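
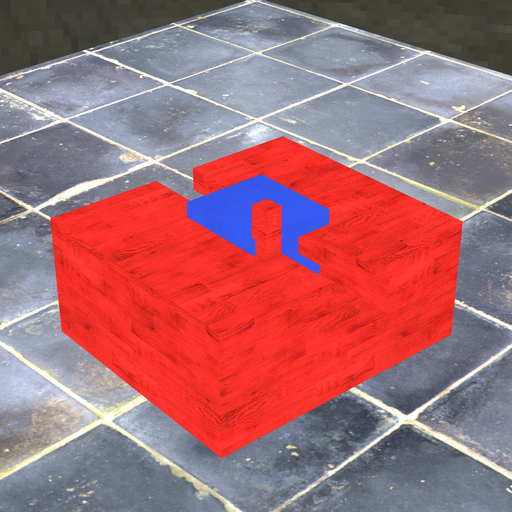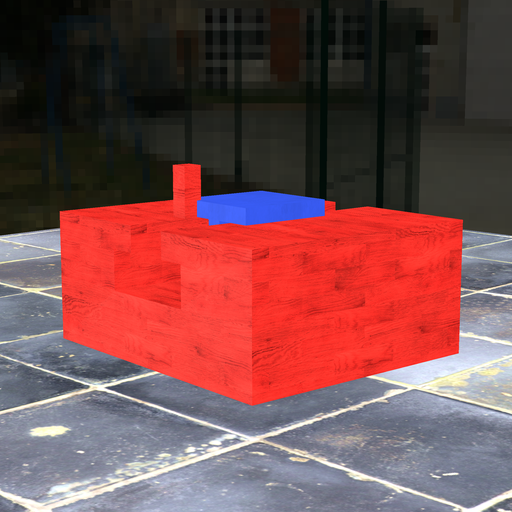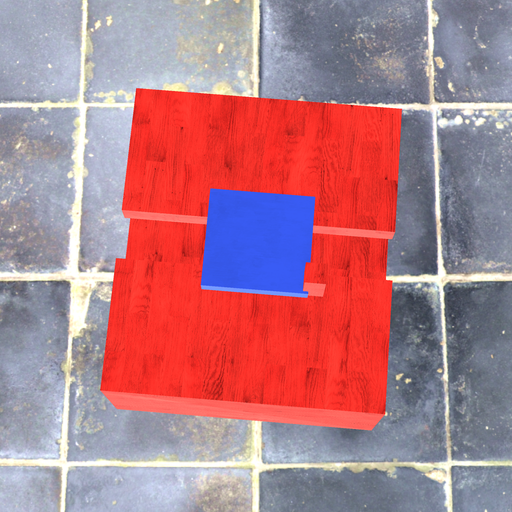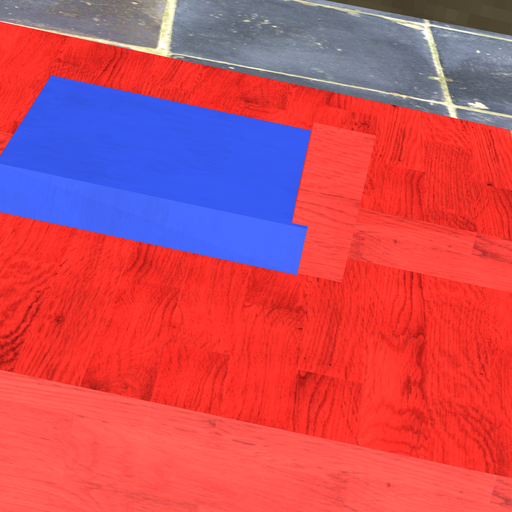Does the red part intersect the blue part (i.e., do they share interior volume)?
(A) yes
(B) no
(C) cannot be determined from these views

(A) yes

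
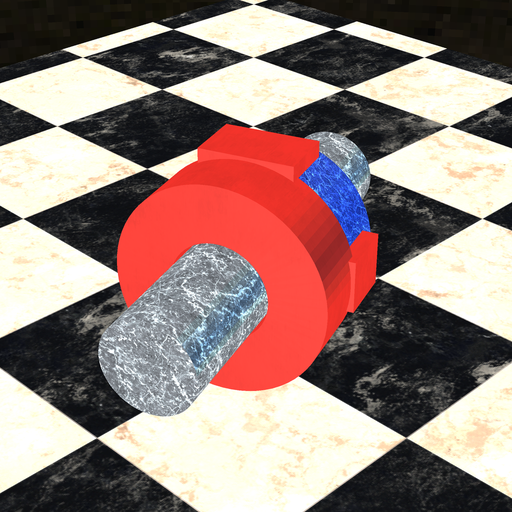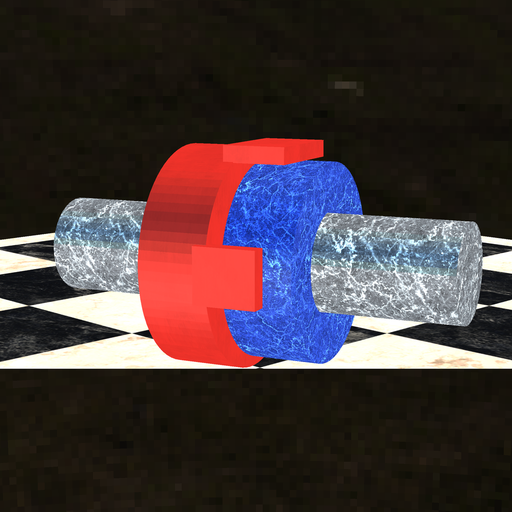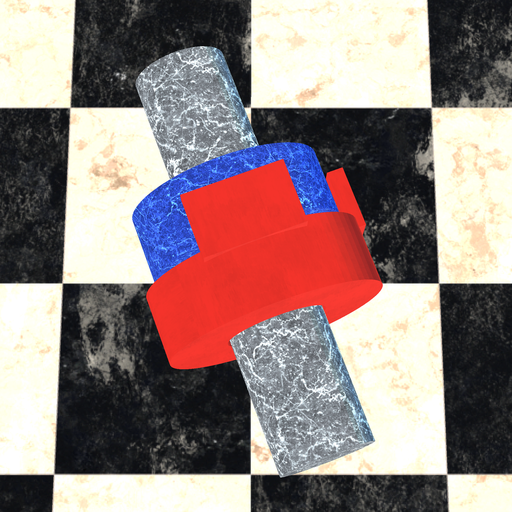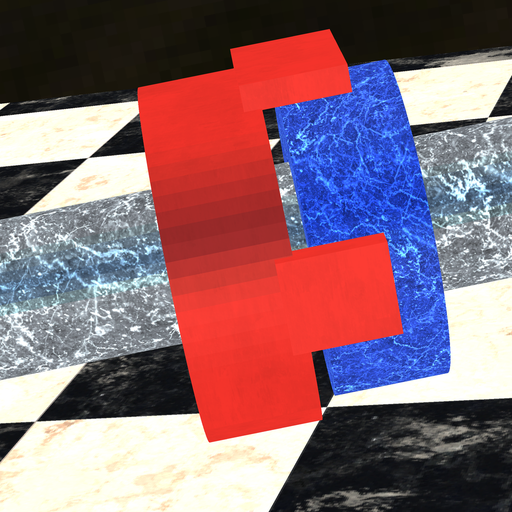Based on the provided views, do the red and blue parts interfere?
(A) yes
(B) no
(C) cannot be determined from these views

(B) no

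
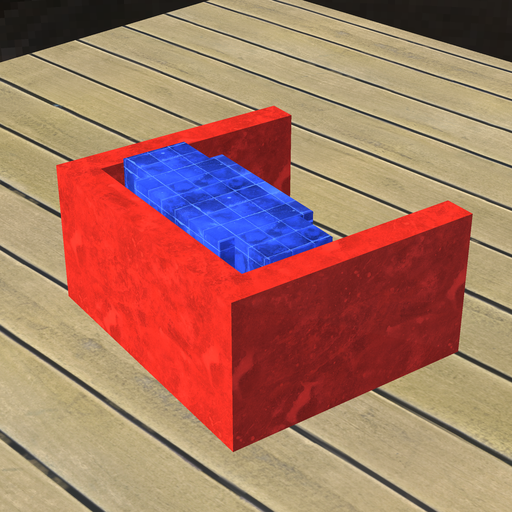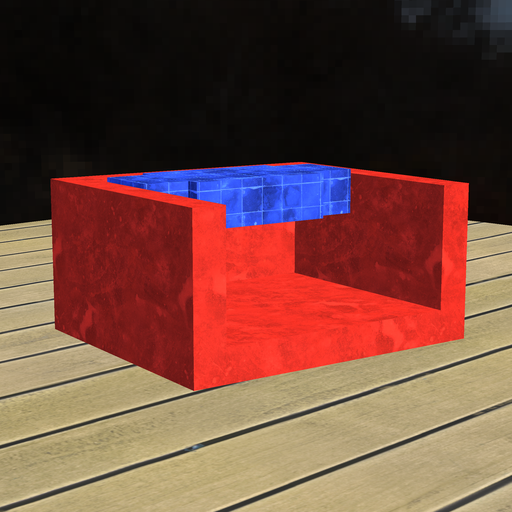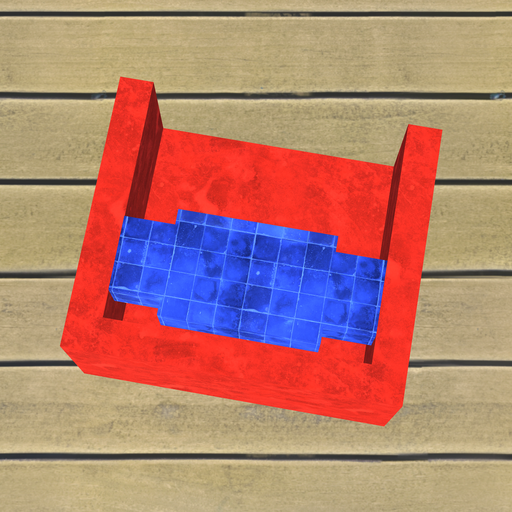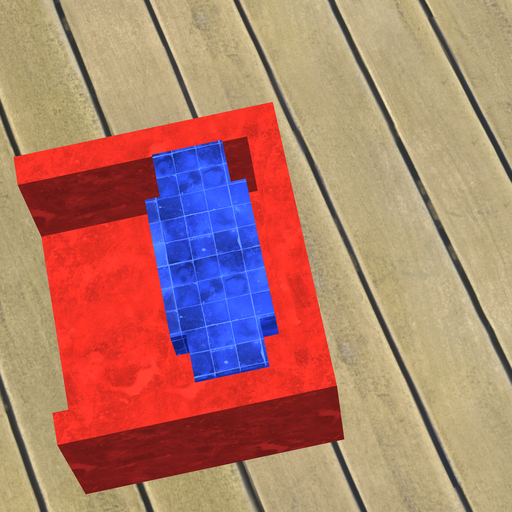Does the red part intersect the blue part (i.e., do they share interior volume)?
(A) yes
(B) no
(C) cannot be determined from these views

(B) no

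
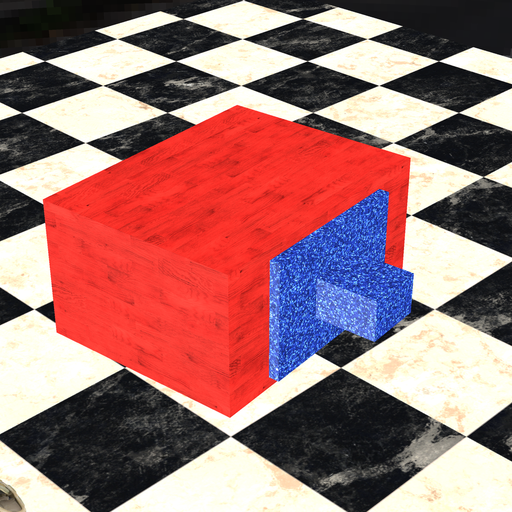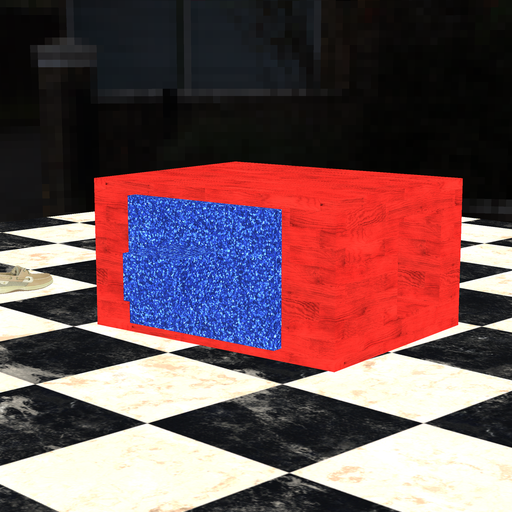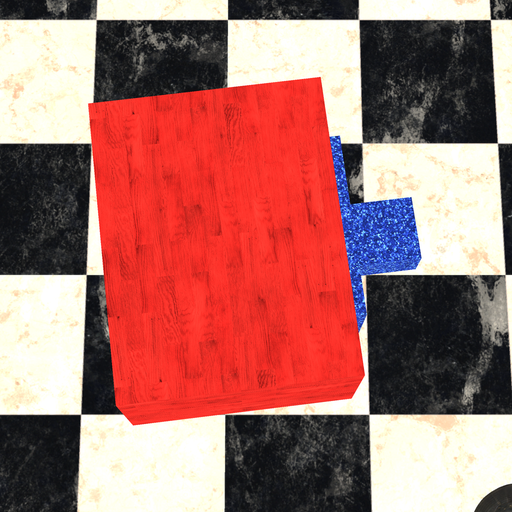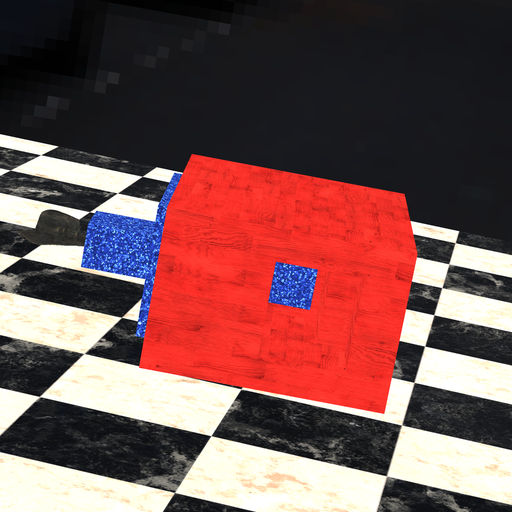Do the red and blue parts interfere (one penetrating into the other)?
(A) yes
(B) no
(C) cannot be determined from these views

(B) no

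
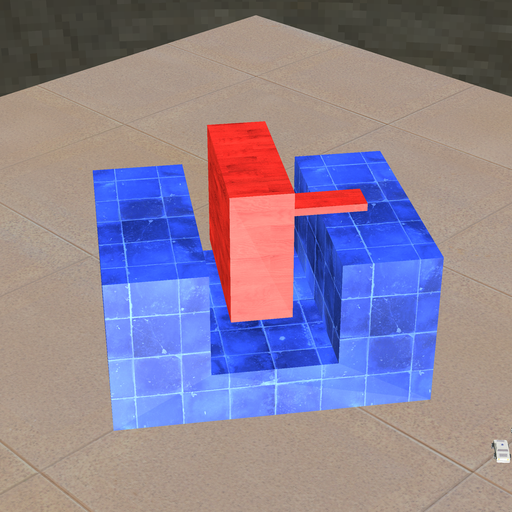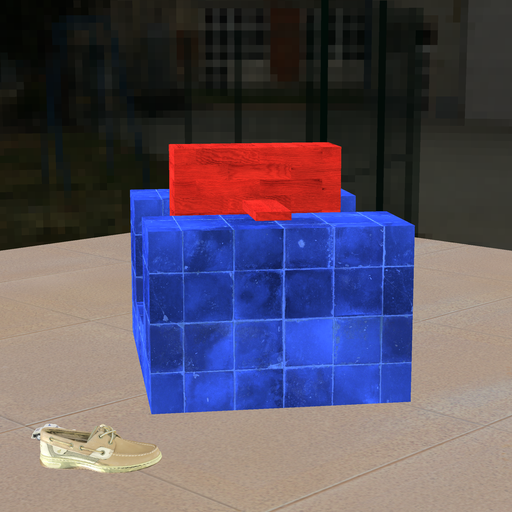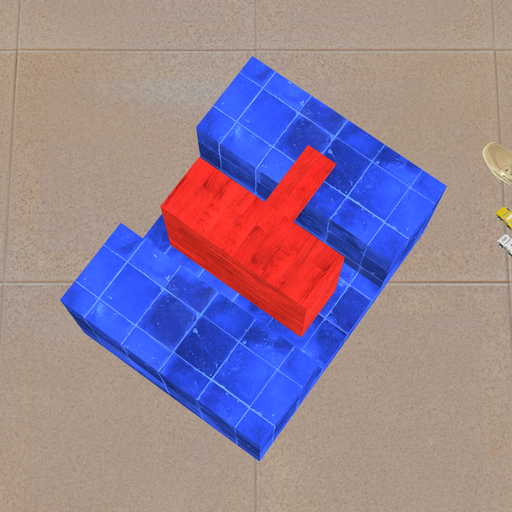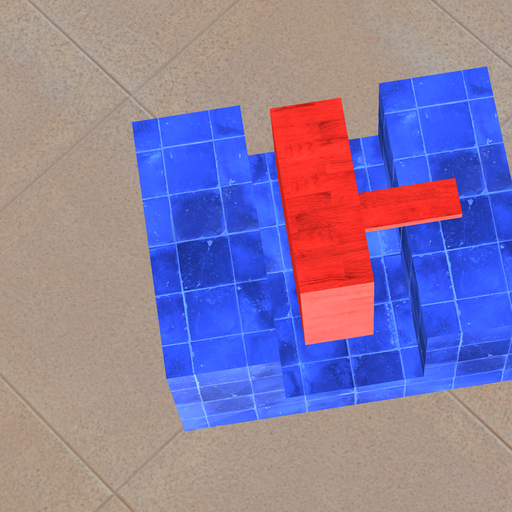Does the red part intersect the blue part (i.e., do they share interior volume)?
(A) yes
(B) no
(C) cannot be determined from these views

(B) no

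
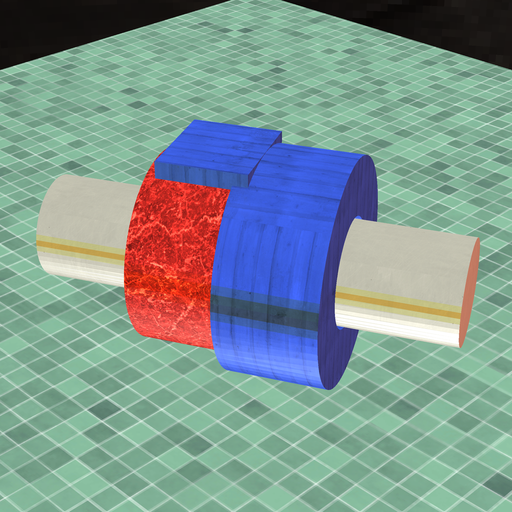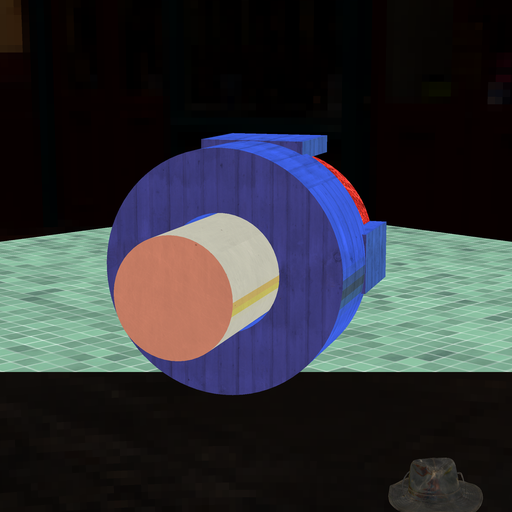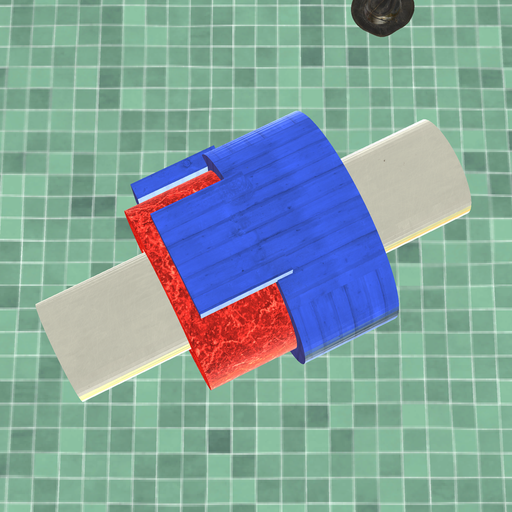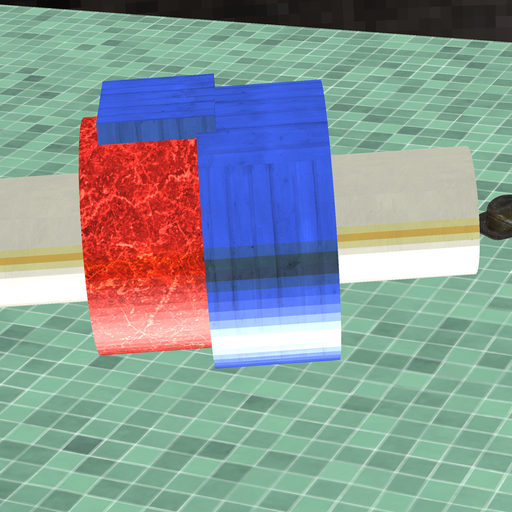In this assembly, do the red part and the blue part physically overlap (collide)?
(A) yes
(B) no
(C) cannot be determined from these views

(A) yes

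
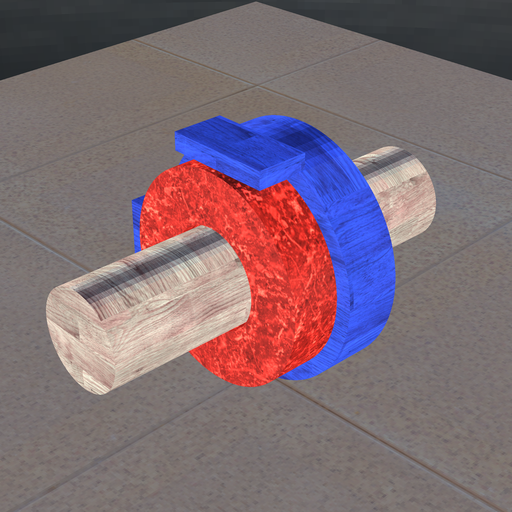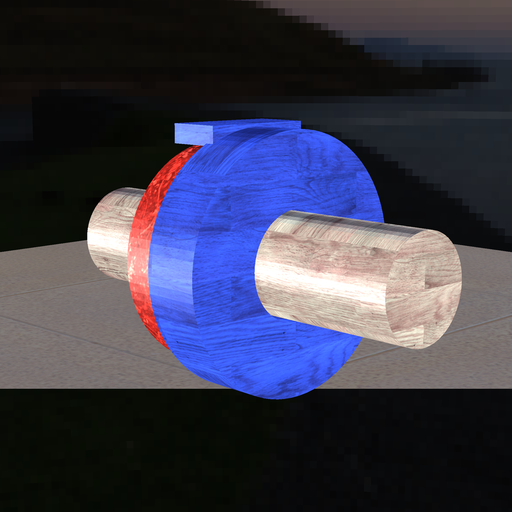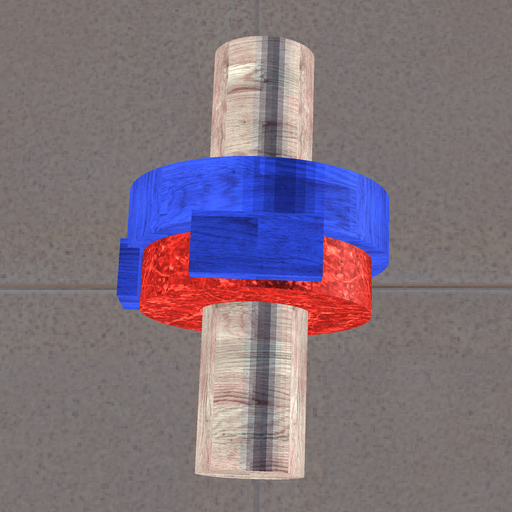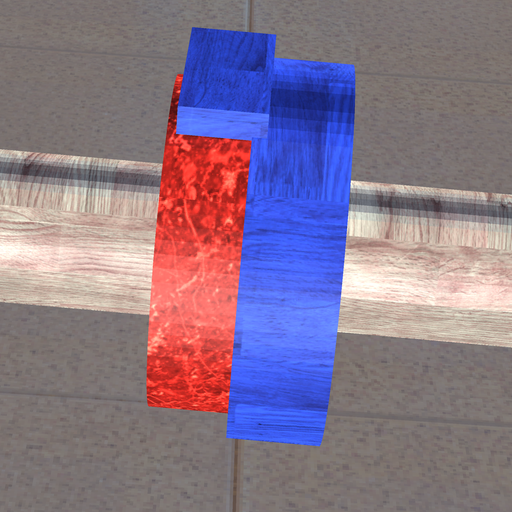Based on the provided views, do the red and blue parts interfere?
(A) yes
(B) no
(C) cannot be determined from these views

(A) yes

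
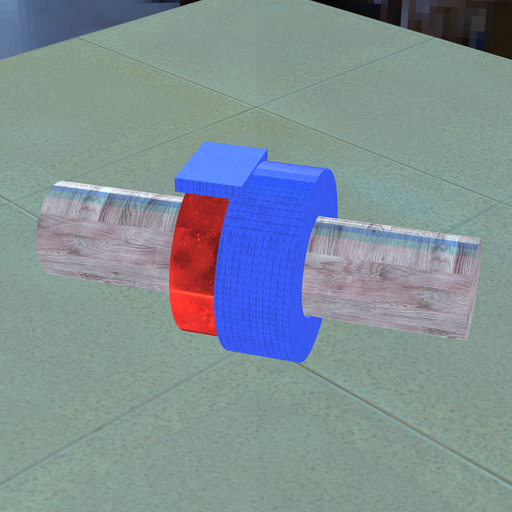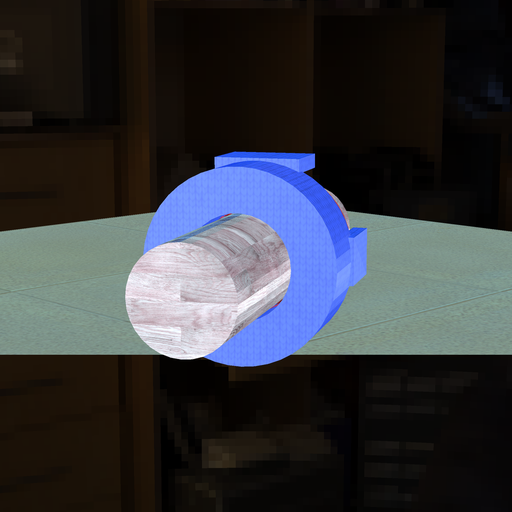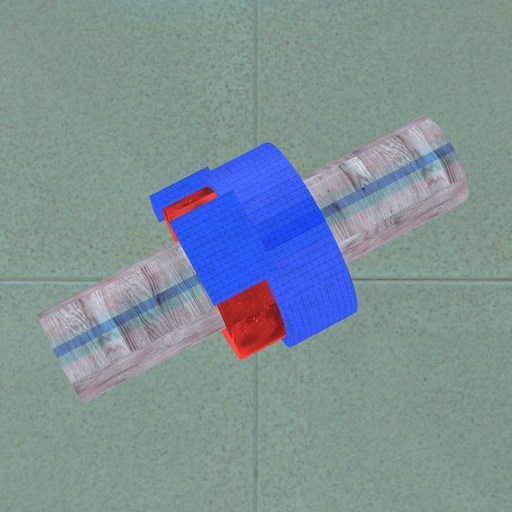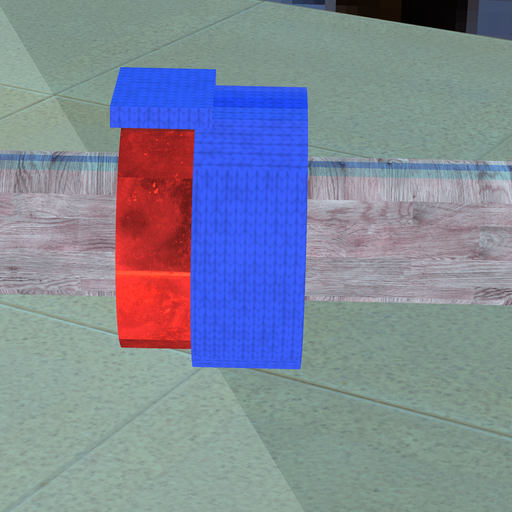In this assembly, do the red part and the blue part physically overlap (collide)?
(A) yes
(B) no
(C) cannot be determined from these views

(A) yes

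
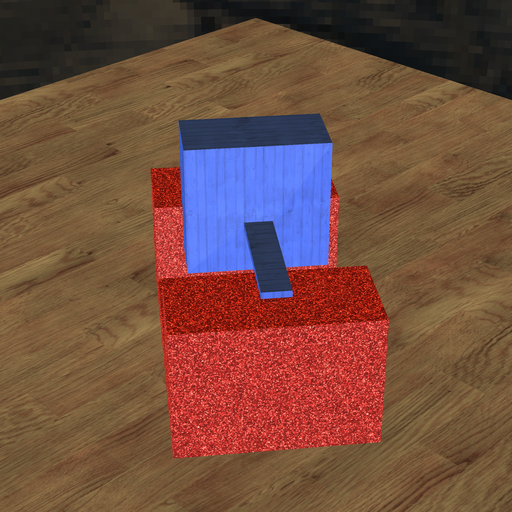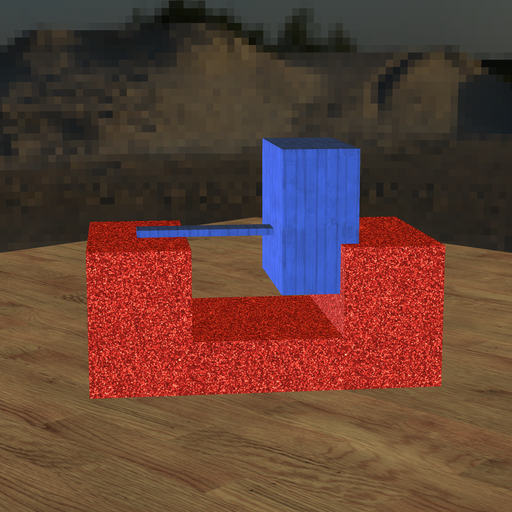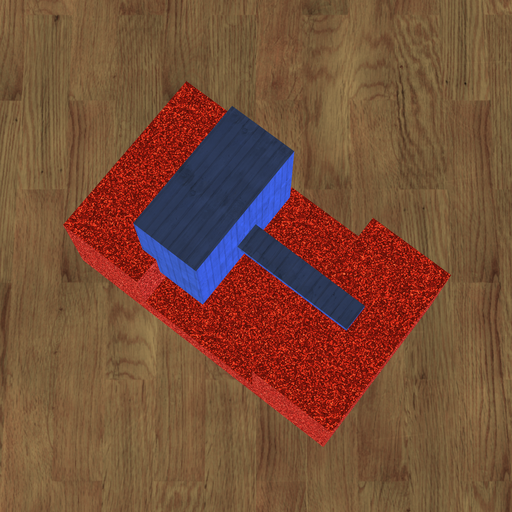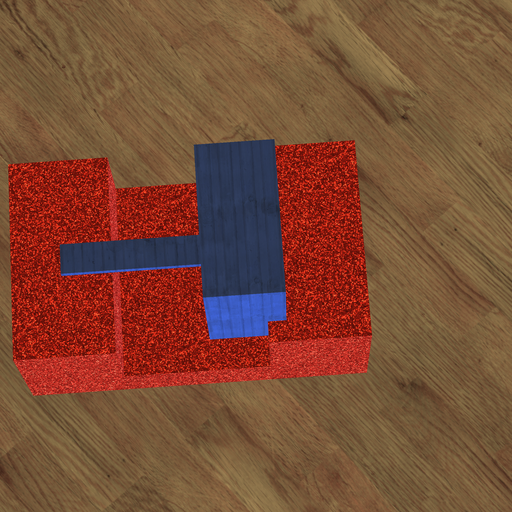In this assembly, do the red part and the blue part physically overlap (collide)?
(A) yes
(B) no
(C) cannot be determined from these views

(A) yes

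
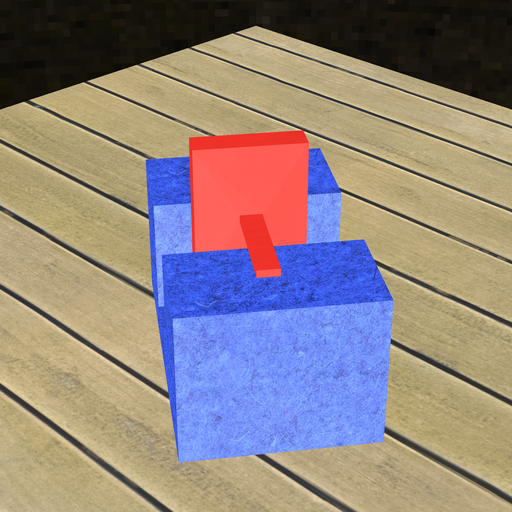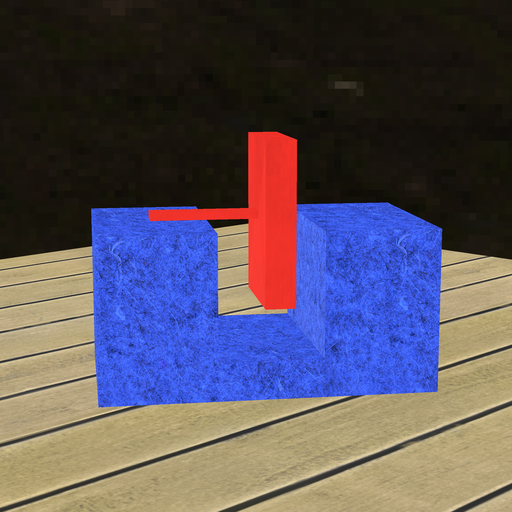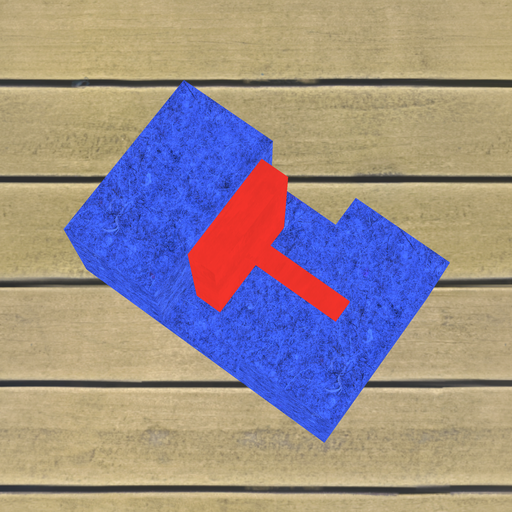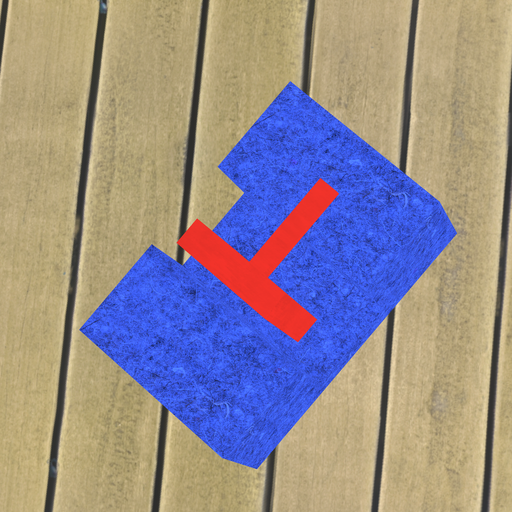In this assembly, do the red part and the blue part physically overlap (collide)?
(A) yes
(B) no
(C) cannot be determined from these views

(B) no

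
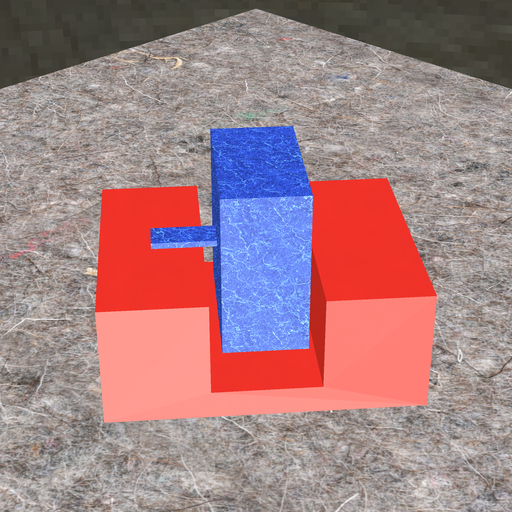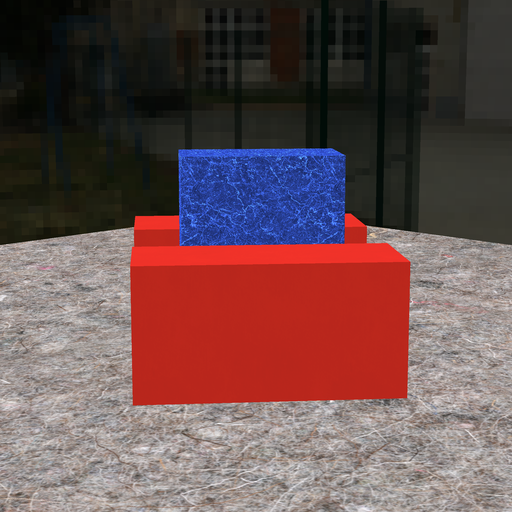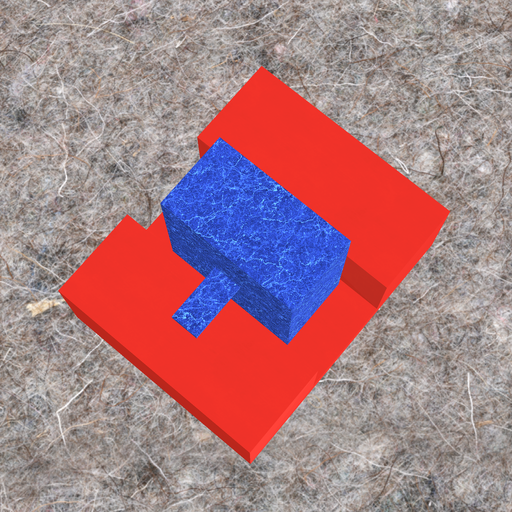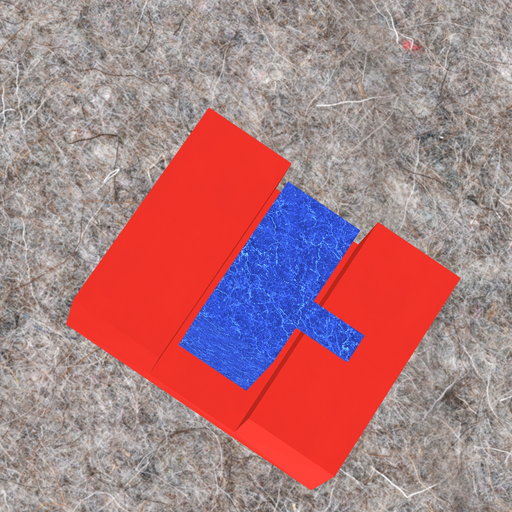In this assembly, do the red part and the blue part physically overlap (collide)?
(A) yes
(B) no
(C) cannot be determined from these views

(B) no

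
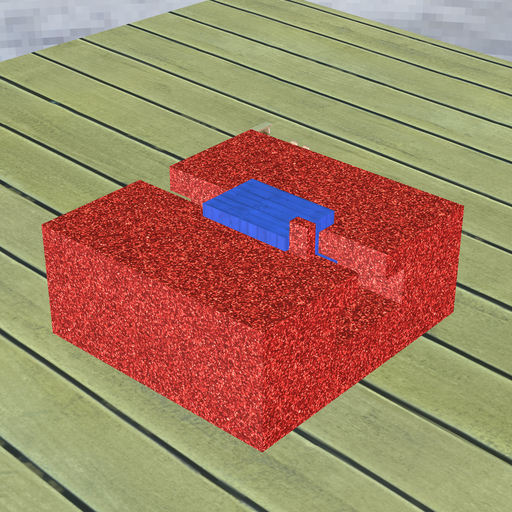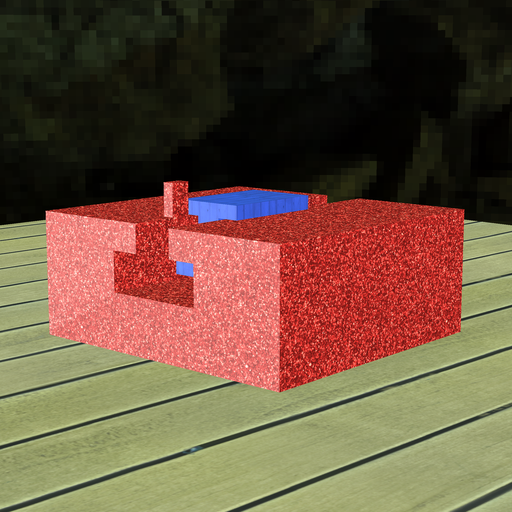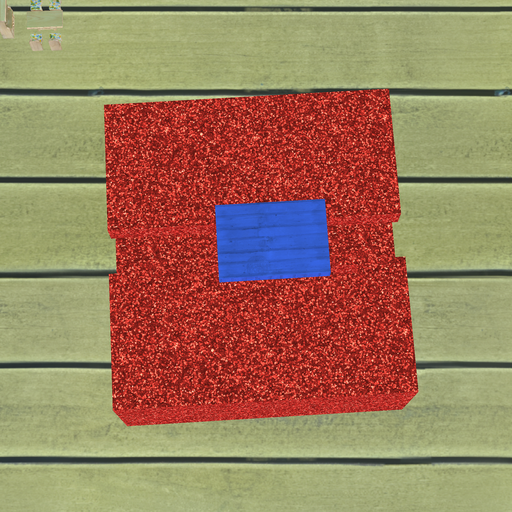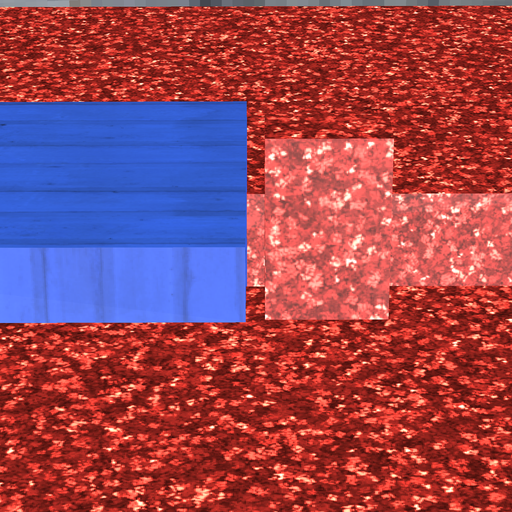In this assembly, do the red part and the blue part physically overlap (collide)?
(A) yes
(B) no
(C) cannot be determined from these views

(B) no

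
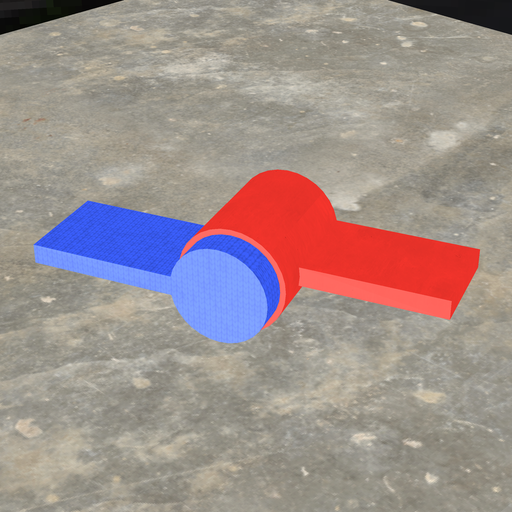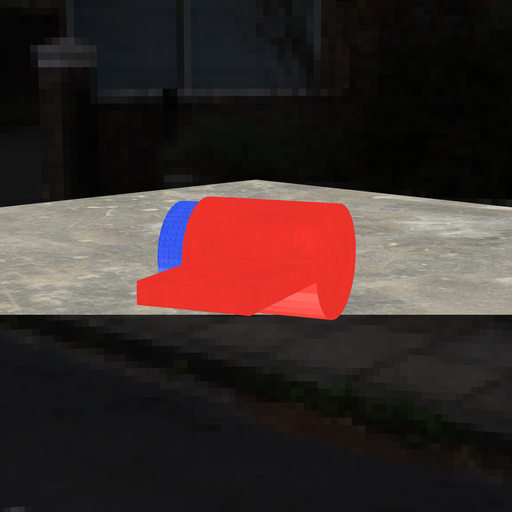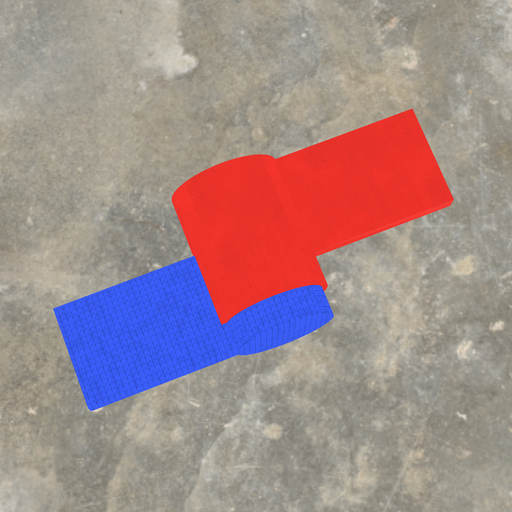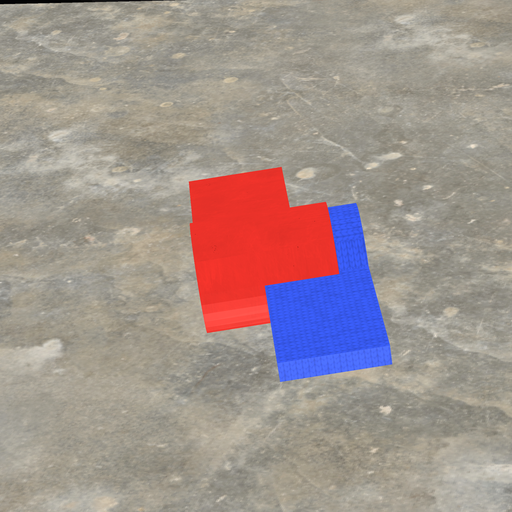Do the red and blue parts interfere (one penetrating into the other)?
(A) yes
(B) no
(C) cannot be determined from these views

(A) yes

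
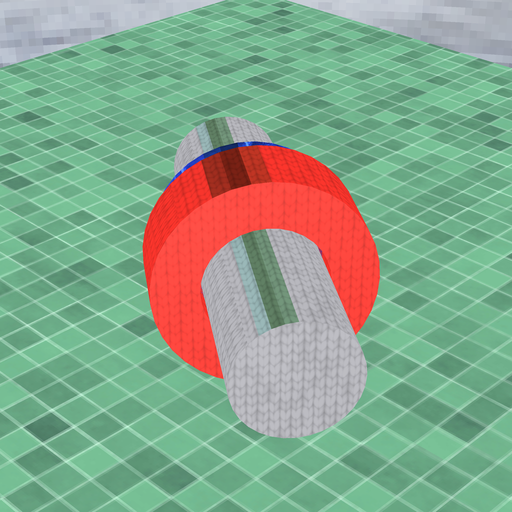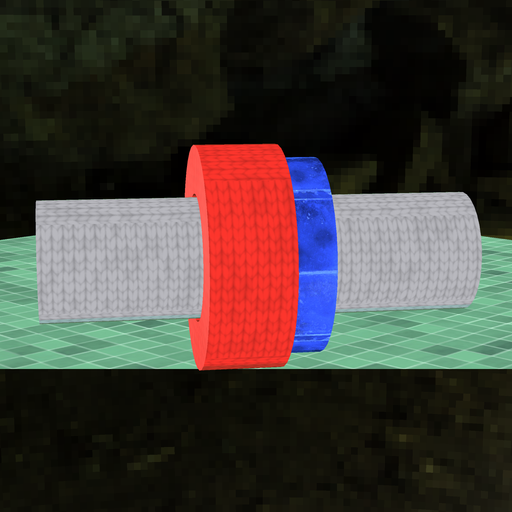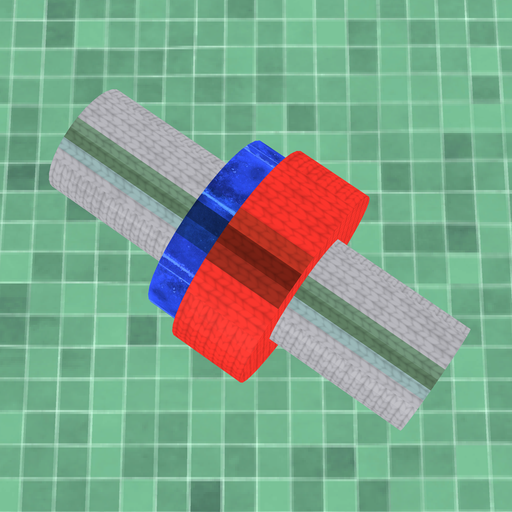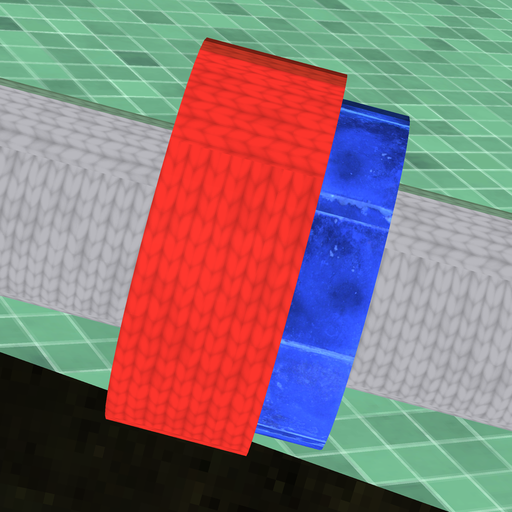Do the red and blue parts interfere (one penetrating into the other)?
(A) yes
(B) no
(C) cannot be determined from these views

(A) yes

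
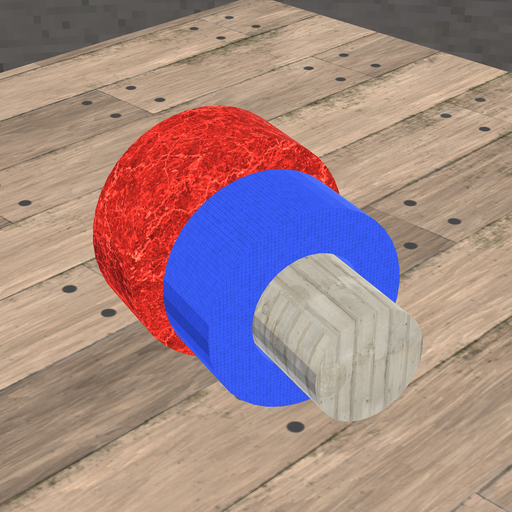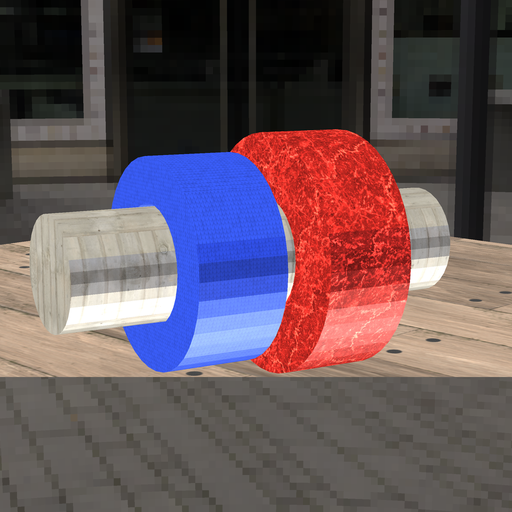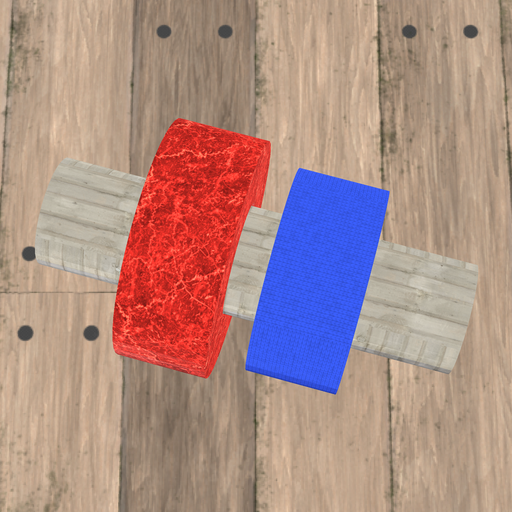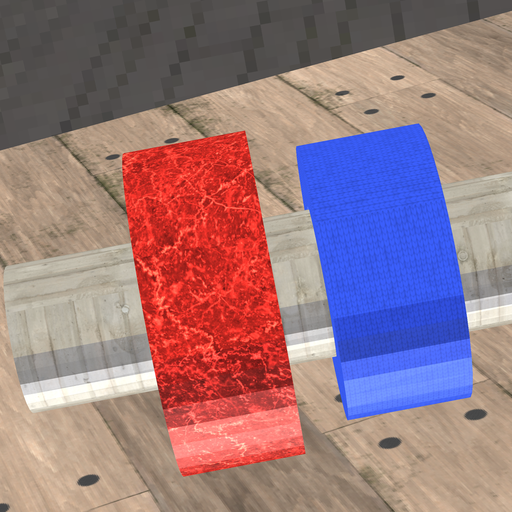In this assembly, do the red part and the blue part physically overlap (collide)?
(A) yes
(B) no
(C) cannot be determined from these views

(B) no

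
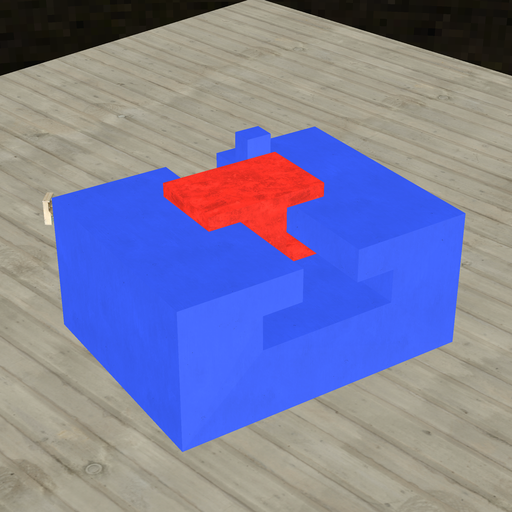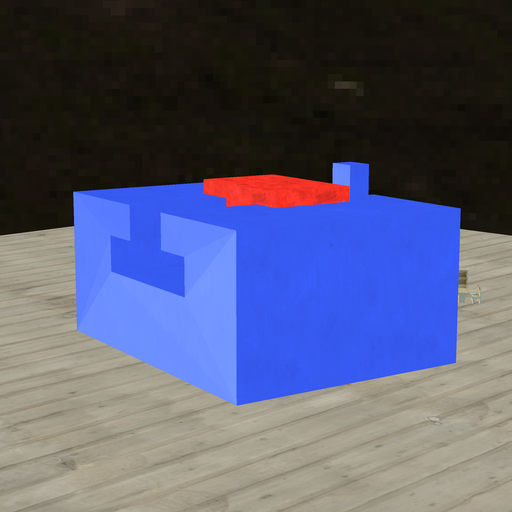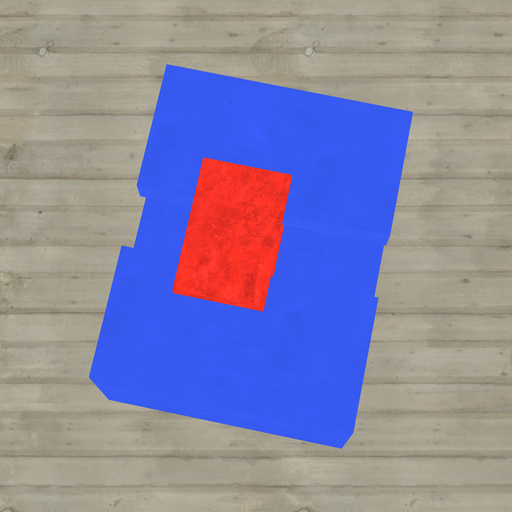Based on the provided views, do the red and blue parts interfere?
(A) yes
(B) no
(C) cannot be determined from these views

(B) no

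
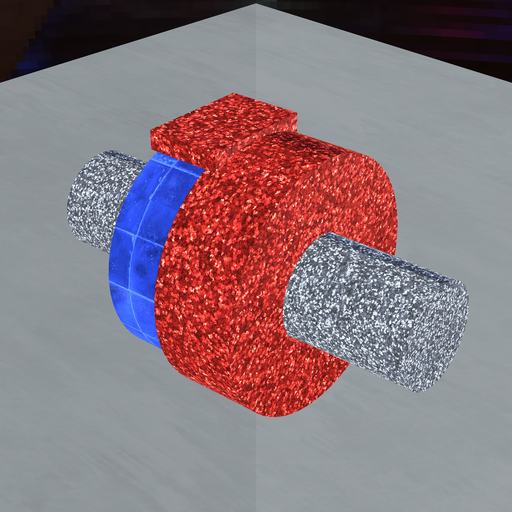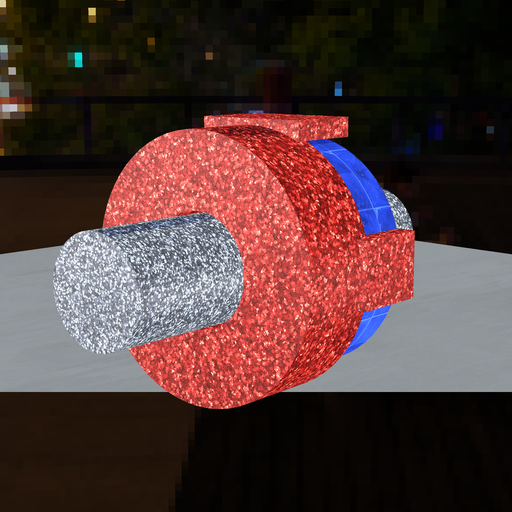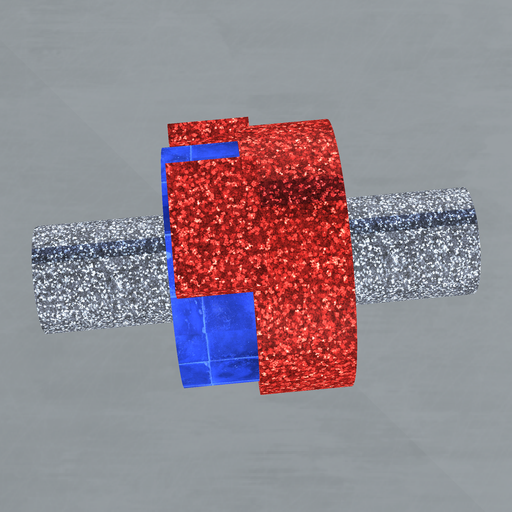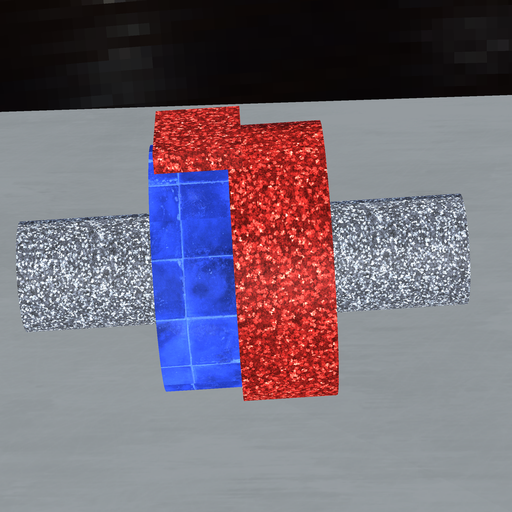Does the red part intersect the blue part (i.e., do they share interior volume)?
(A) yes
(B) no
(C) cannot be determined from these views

(A) yes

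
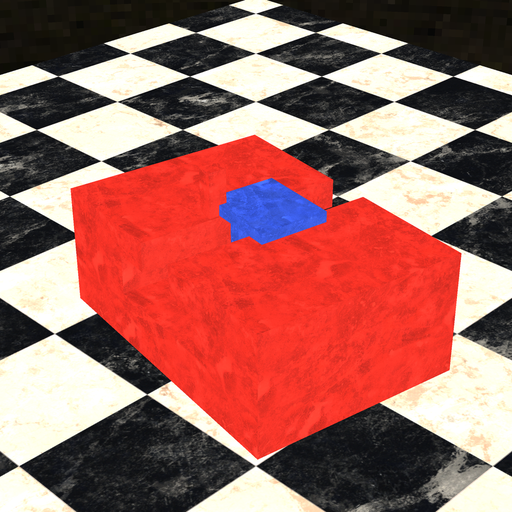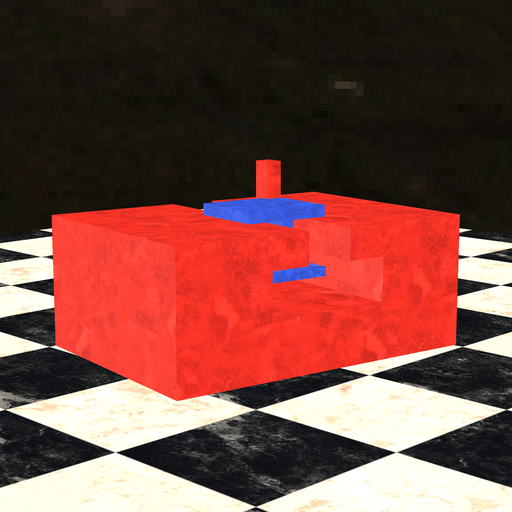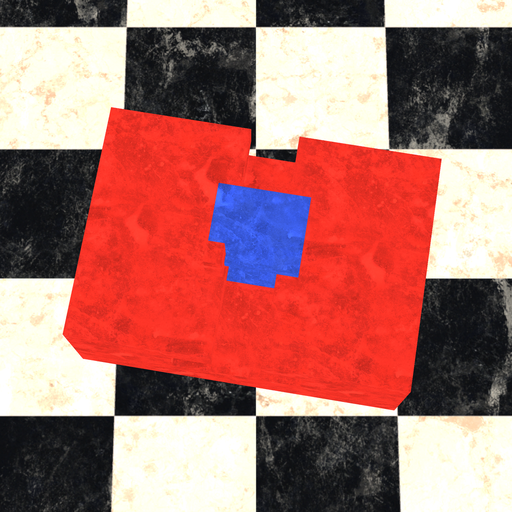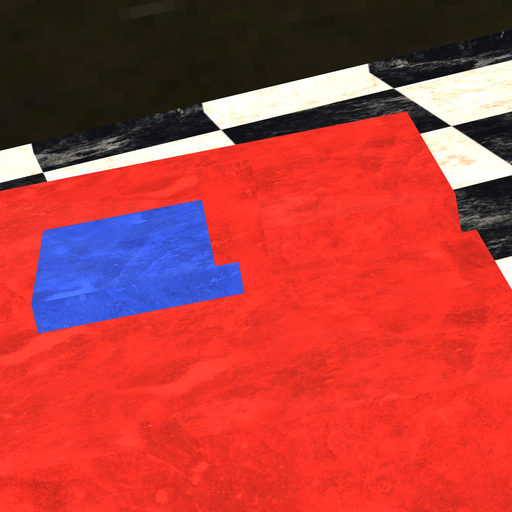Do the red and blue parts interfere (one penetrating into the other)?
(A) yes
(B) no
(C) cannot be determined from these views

(A) yes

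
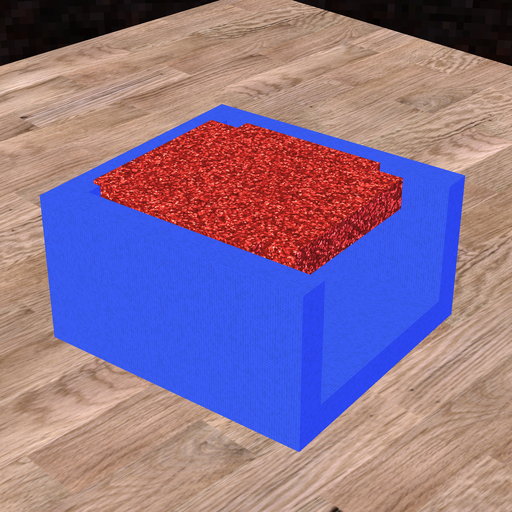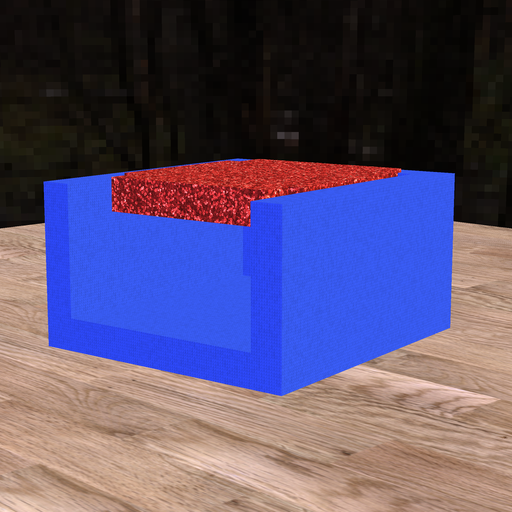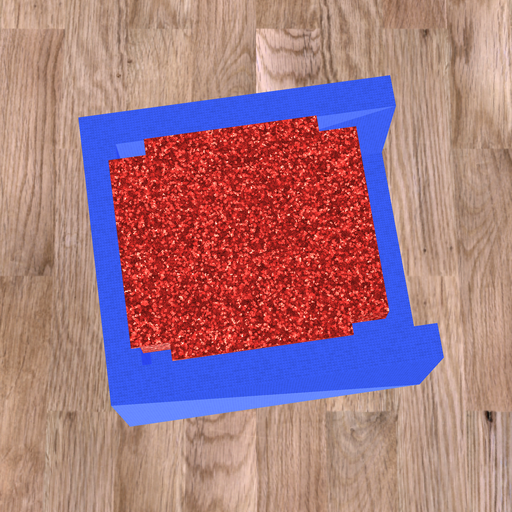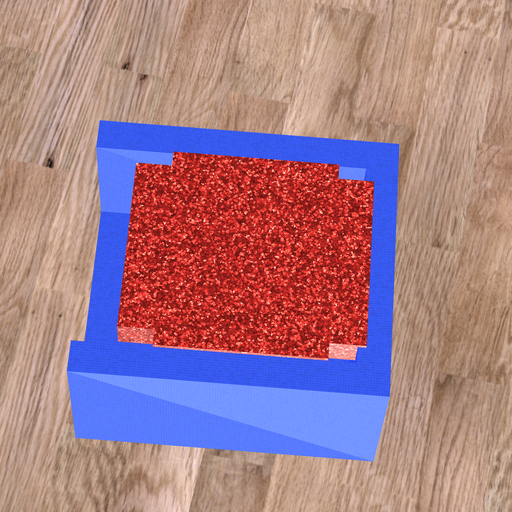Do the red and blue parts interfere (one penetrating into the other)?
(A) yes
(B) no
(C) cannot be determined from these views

(A) yes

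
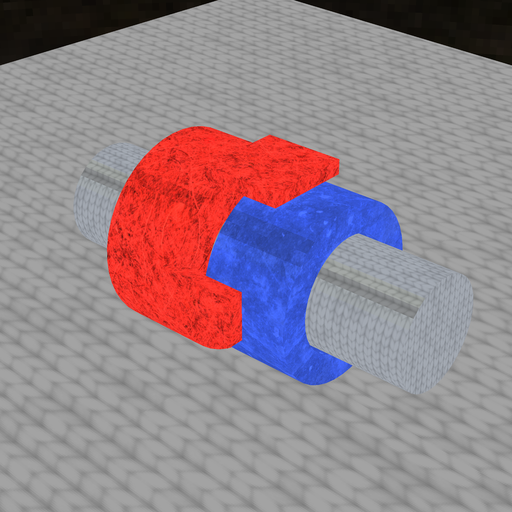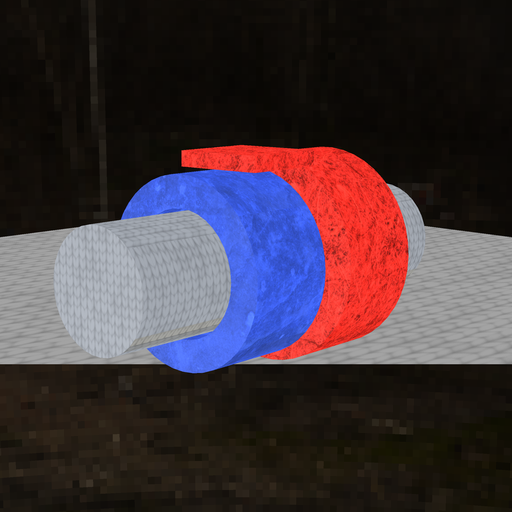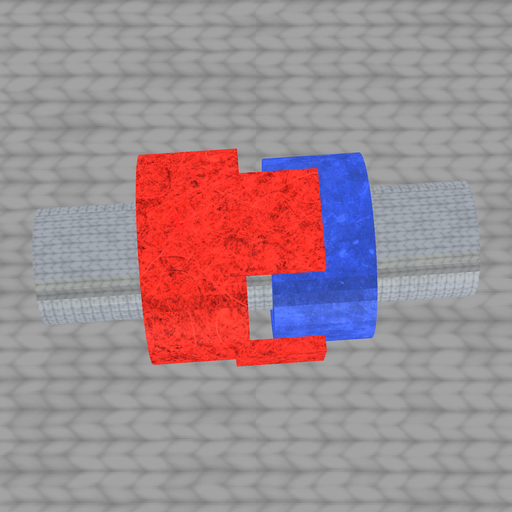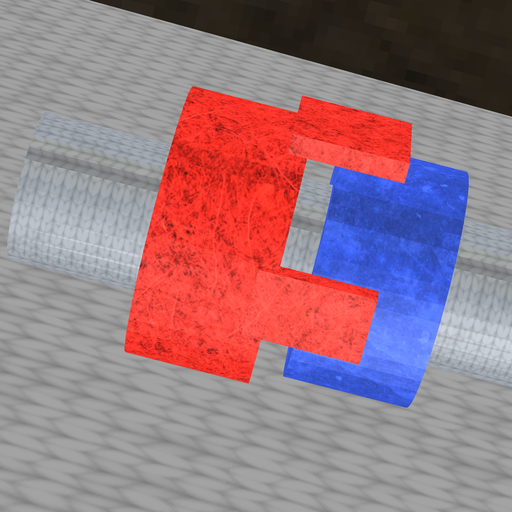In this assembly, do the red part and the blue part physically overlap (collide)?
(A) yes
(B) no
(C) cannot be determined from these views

(B) no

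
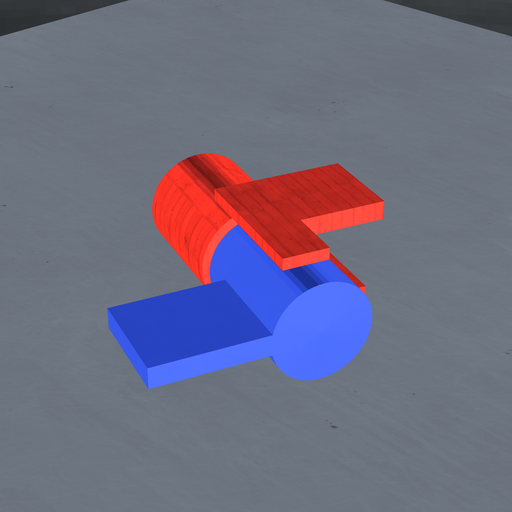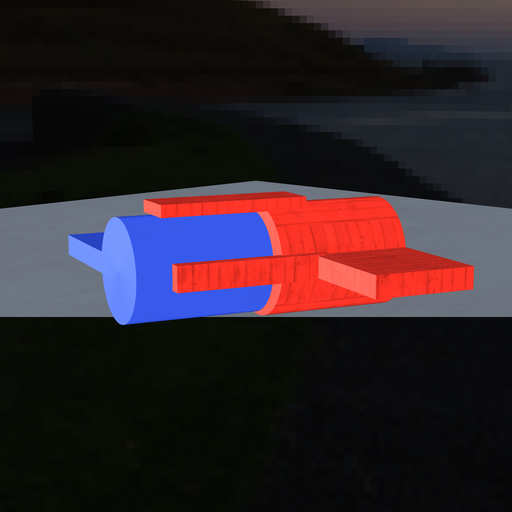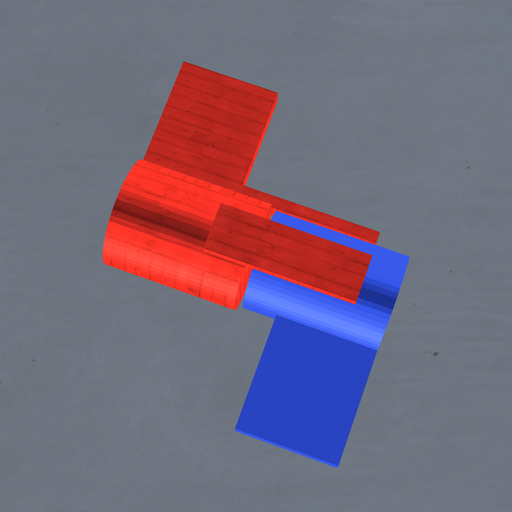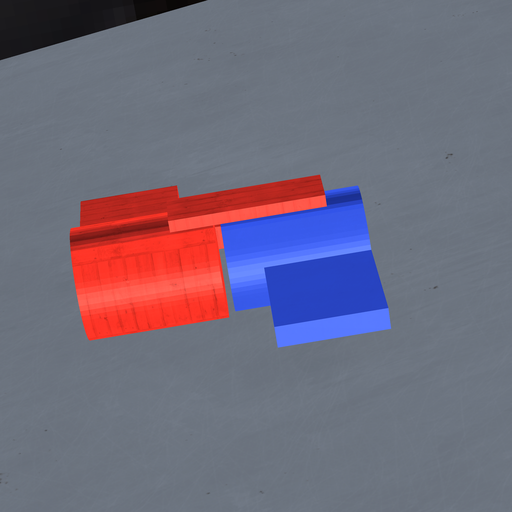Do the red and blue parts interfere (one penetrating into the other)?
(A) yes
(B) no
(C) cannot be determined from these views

(B) no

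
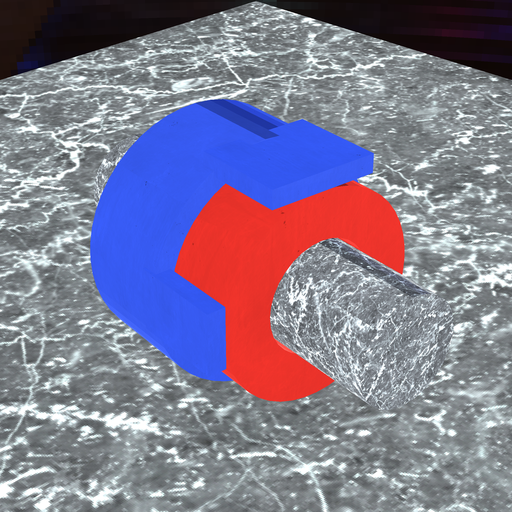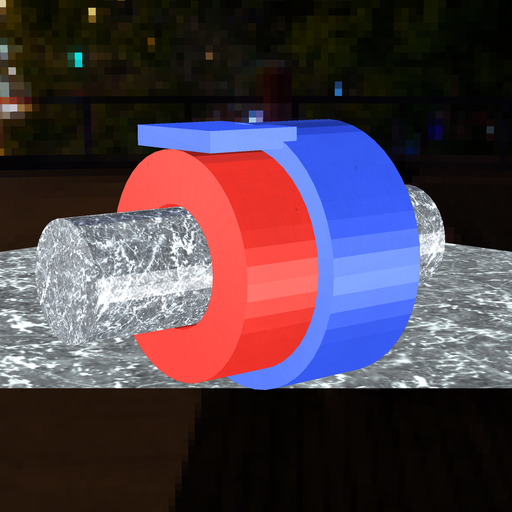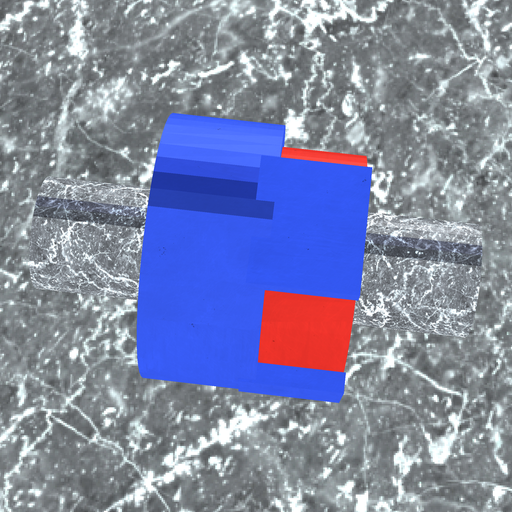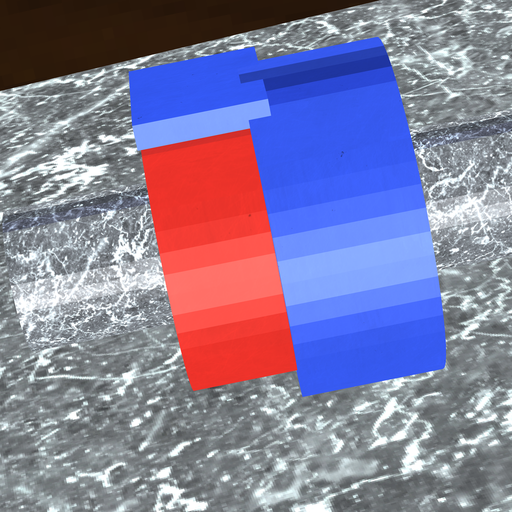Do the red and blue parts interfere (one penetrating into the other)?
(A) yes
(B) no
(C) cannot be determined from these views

(A) yes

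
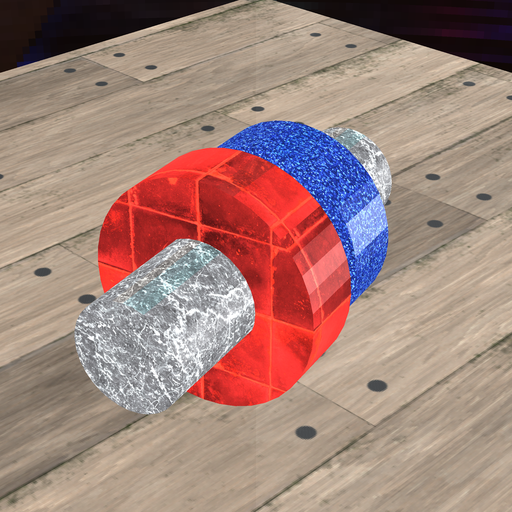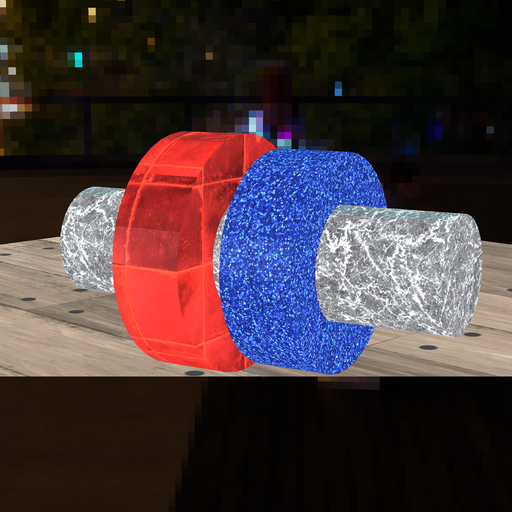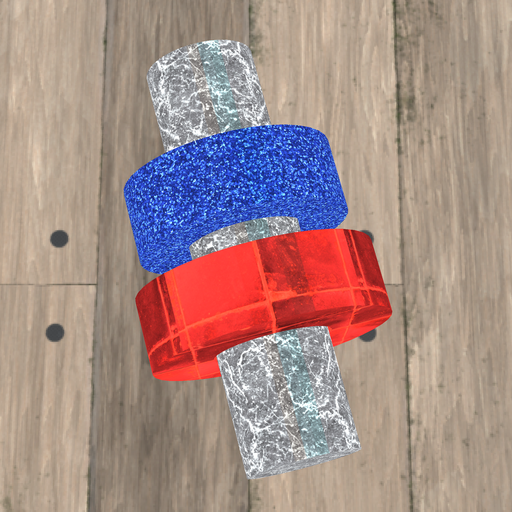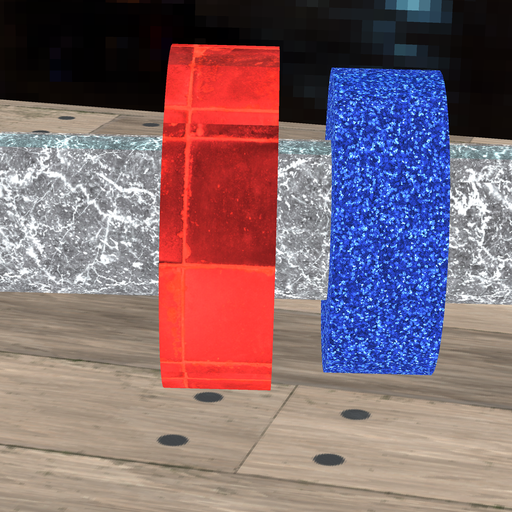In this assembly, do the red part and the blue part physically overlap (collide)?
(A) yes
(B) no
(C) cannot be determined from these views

(B) no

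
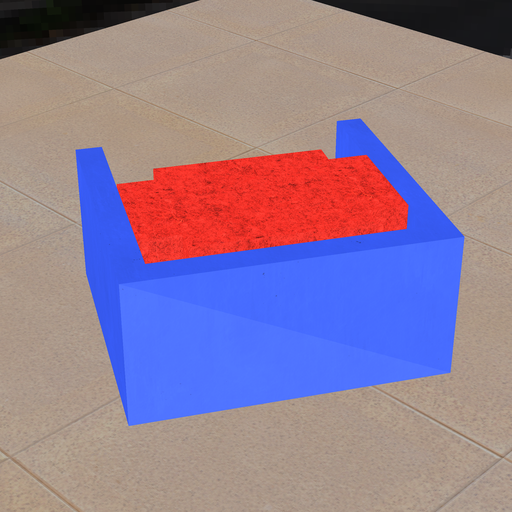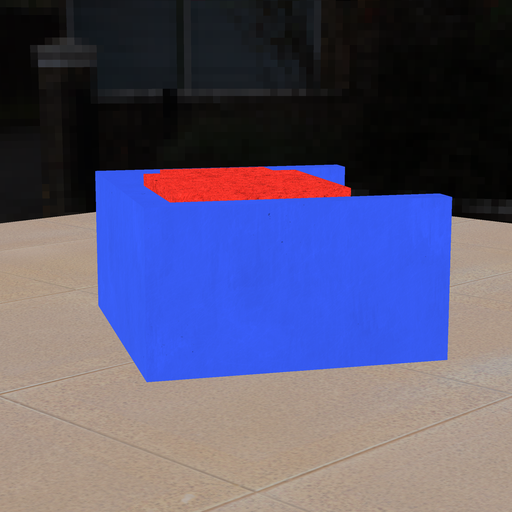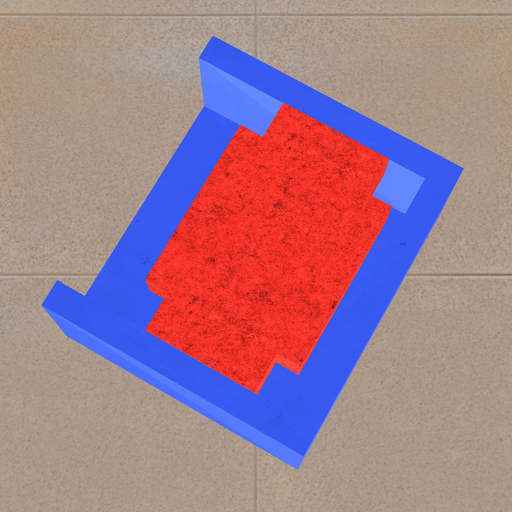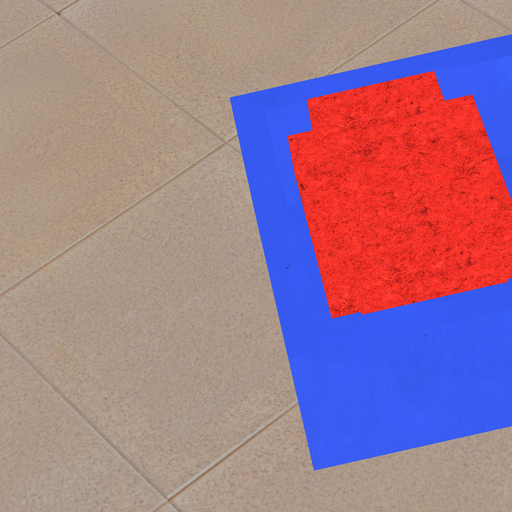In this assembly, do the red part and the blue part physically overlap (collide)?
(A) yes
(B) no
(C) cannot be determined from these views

(B) no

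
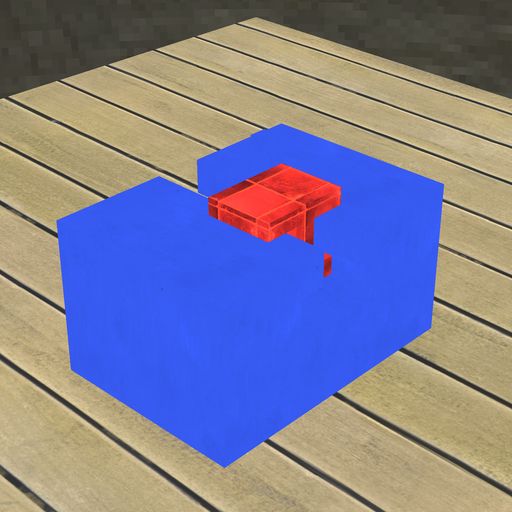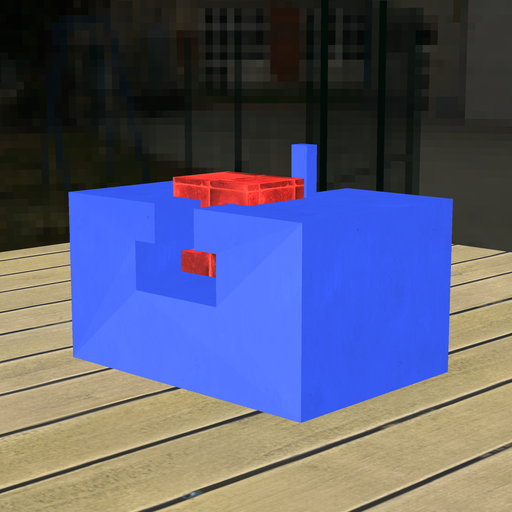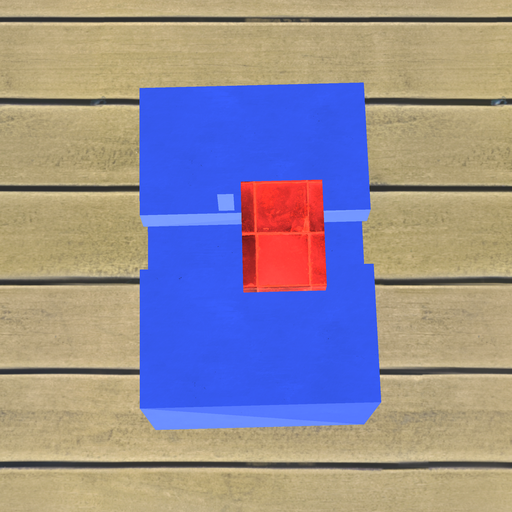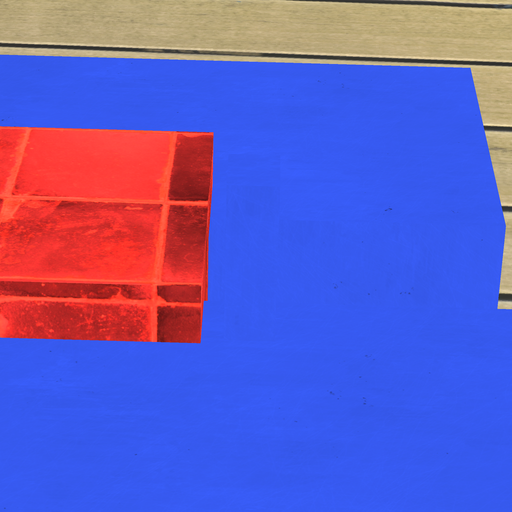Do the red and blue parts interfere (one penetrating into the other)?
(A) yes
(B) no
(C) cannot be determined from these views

(B) no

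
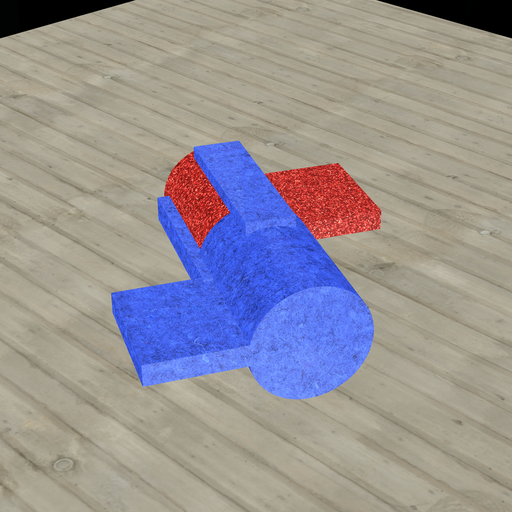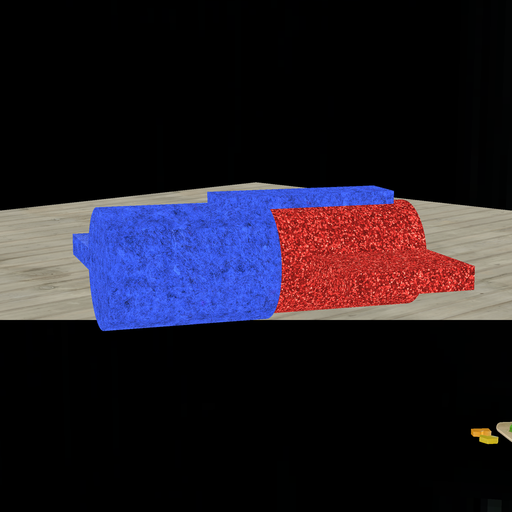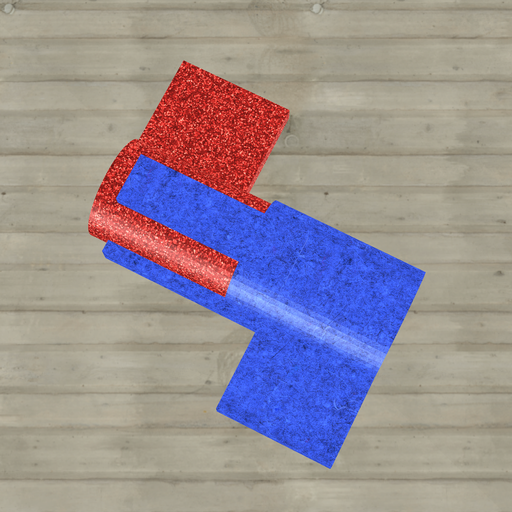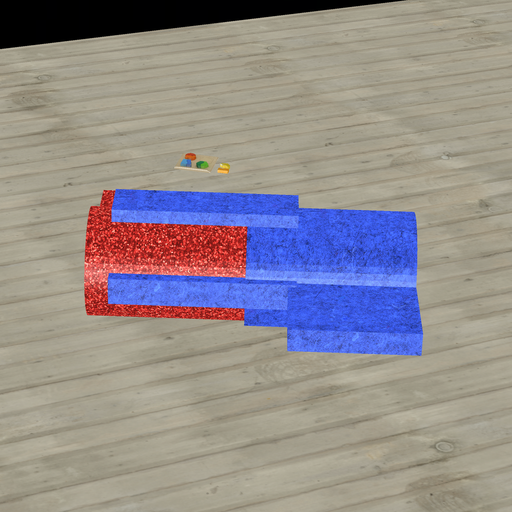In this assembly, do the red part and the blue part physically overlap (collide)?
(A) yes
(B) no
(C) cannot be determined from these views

(A) yes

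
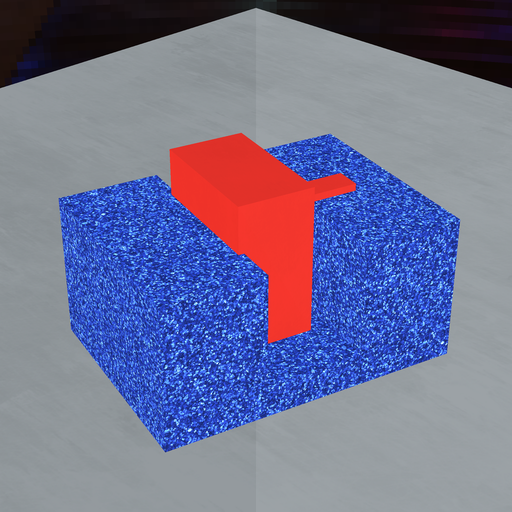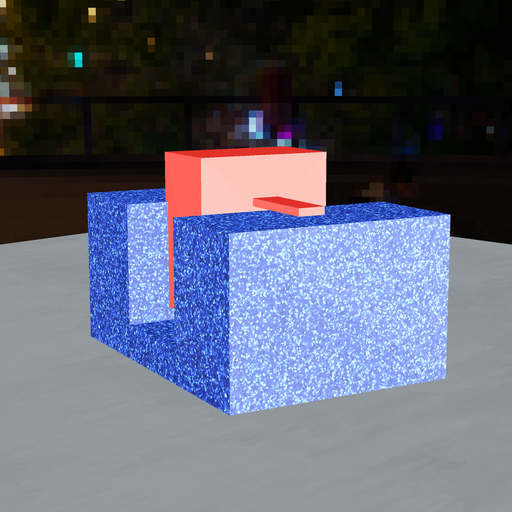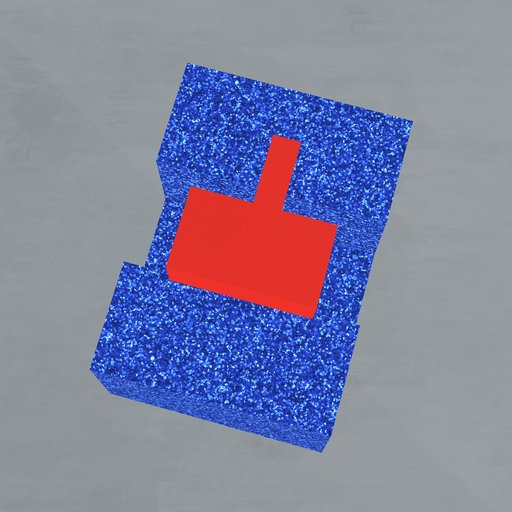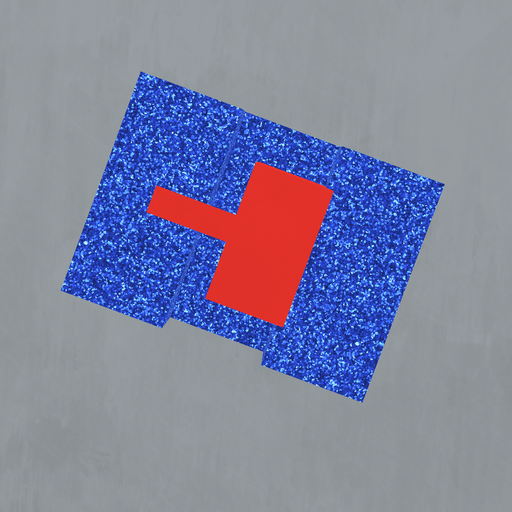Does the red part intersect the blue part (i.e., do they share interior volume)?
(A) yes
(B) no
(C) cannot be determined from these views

(A) yes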